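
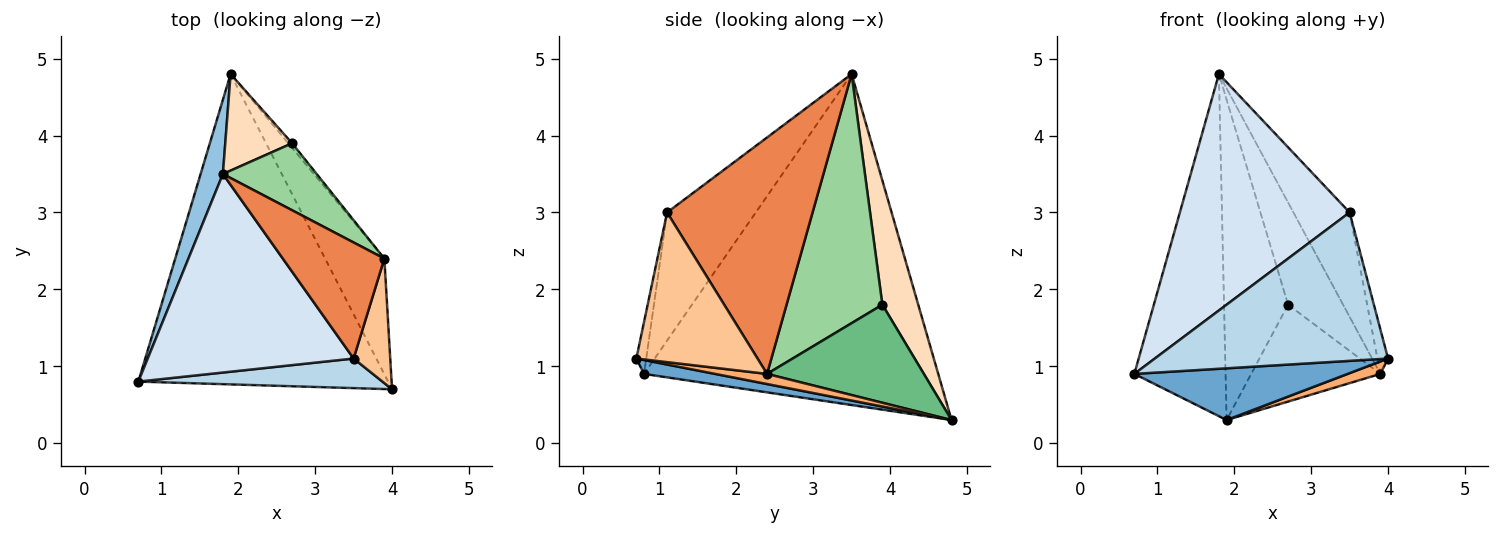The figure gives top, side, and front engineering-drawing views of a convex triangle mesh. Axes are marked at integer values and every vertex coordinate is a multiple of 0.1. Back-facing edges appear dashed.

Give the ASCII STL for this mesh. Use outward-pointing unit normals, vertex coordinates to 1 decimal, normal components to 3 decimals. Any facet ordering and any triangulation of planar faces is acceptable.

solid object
 facet normal 0.055 -0.164 -0.985
  outer loop
   vertex 1.9 4.8 0.3
   vertex 4.0 0.7 1.1
   vertex 0.7 0.8 0.9
  endloop
 endfacet
 facet normal -0.953 0.296 0.064
  outer loop
   vertex 1.8 3.5 4.8
   vertex 1.9 4.8 0.3
   vertex 0.7 0.8 0.9
  endloop
 endfacet
 facet normal -0.042 -0.980 0.195
  outer loop
   vertex 3.5 1.1 3.0
   vertex 0.7 0.8 0.9
   vertex 4.0 0.7 1.1
  endloop
 endfacet
 facet normal -0.372 -0.711 0.597
  outer loop
   vertex 3.5 1.1 3.0
   vertex 1.8 3.5 4.8
   vertex 0.7 0.8 0.9
  endloop
 endfacet
 facet normal 0.866 0.334 0.372
  outer loop
   vertex 3.9 2.4 0.9
   vertex 1.8 3.5 4.8
   vertex 3.5 1.1 3.0
  endloop
 endfacet
 facet normal 0.168 -0.105 -0.980
  outer loop
   vertex 3.9 2.4 0.9
   vertex 4.0 0.7 1.1
   vertex 1.9 4.8 0.3
  endloop
 endfacet
 facet normal 0.968 0.085 0.237
  outer loop
   vertex 3.9 2.4 0.9
   vertex 3.5 1.1 3.0
   vertex 4.0 0.7 1.1
  endloop
 endfacet
 facet normal 0.473 0.844 0.254
  outer loop
   vertex 2.7 3.9 1.8
   vertex 1.9 4.8 0.3
   vertex 1.8 3.5 4.8
  endloop
 endfacet
 facet normal 0.772 0.635 -0.030
  outer loop
   vertex 2.7 3.9 1.8
   vertex 3.9 2.4 0.9
   vertex 1.9 4.8 0.3
  endloop
 endfacet
 facet normal 0.824 0.473 0.310
  outer loop
   vertex 2.7 3.9 1.8
   vertex 1.8 3.5 4.8
   vertex 3.9 2.4 0.9
  endloop
 endfacet
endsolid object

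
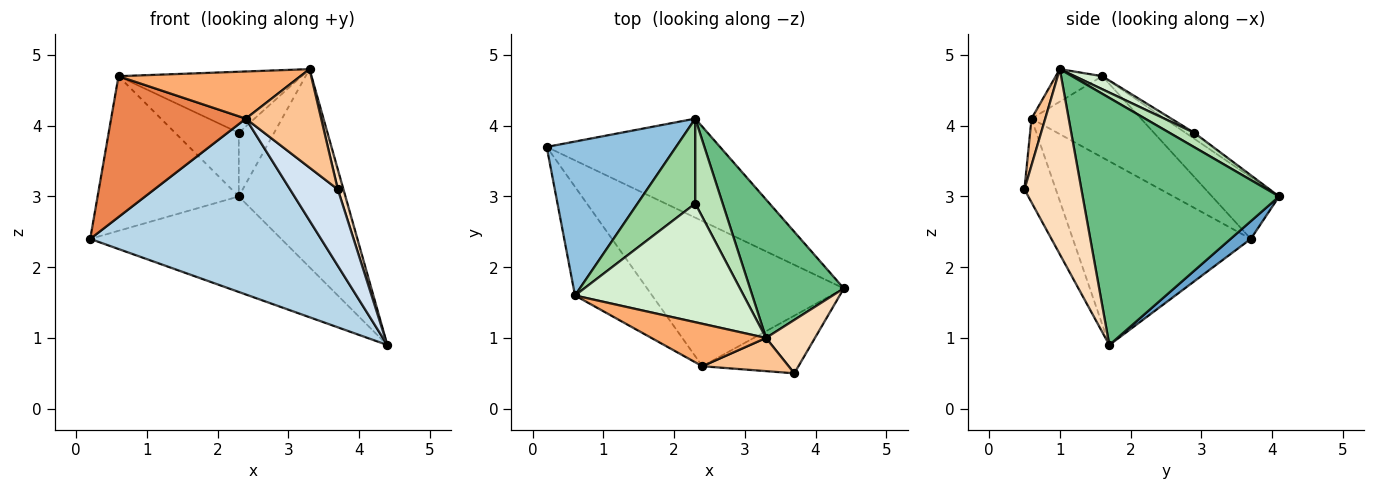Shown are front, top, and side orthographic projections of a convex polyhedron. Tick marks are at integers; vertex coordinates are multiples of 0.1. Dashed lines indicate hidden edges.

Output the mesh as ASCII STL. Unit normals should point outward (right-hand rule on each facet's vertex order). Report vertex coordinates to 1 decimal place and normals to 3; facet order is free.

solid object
 facet normal 0.073 0.692 -0.718
  outer loop
   vertex 2.3 4.1 3.0
   vertex 4.4 1.7 0.9
   vertex 0.2 3.7 2.4
  endloop
 endfacet
 facet normal -0.319 0.672 0.669
  outer loop
   vertex 0.6 1.6 4.7
   vertex 2.3 4.1 3.0
   vertex 0.2 3.7 2.4
  endloop
 endfacet
 facet normal -0.511 -0.663 -0.547
  outer loop
   vertex 2.4 0.6 4.1
   vertex 0.2 3.7 2.4
   vertex 4.4 1.7 0.9
  endloop
 endfacet
 facet normal -0.465 -0.707 -0.533
  outer loop
   vertex 2.4 0.6 4.1
   vertex 4.4 1.7 0.9
   vertex 3.7 0.5 3.1
  endloop
 endfacet
 facet normal -0.541 -0.666 -0.514
  outer loop
   vertex 2.4 0.6 4.1
   vertex 0.6 1.6 4.7
   vertex 0.2 3.7 2.4
  endloop
 endfacet
 facet normal -0.187 -0.730 0.657
  outer loop
   vertex 3.3 1.0 4.8
   vertex 0.6 1.6 4.7
   vertex 2.4 0.6 4.1
  endloop
 endfacet
 facet normal 0.170 -0.934 0.315
  outer loop
   vertex 3.3 1.0 4.8
   vertex 2.4 0.6 4.1
   vertex 3.7 0.5 3.1
  endloop
 endfacet
 facet normal 0.962 -0.095 0.254
  outer loop
   vertex 3.3 1.0 4.8
   vertex 3.7 0.5 3.1
   vertex 4.4 1.7 0.9
  endloop
 endfacet
 facet normal 0.834 0.453 0.316
  outer loop
   vertex 3.3 1.0 4.8
   vertex 4.4 1.7 0.9
   vertex 2.3 4.1 3.0
  endloop
 endfacet
 facet normal -0.082 0.598 0.797
  outer loop
   vertex 2.3 2.9 3.9
   vertex 2.3 4.1 3.0
   vertex 0.6 1.6 4.7
  endloop
 endfacet
 facet normal 0.387 0.553 0.738
  outer loop
   vertex 2.3 2.9 3.9
   vertex 3.3 1.0 4.8
   vertex 2.3 4.1 3.0
  endloop
 endfacet
 facet normal 0.069 0.456 0.887
  outer loop
   vertex 2.3 2.9 3.9
   vertex 0.6 1.6 4.7
   vertex 3.3 1.0 4.8
  endloop
 endfacet
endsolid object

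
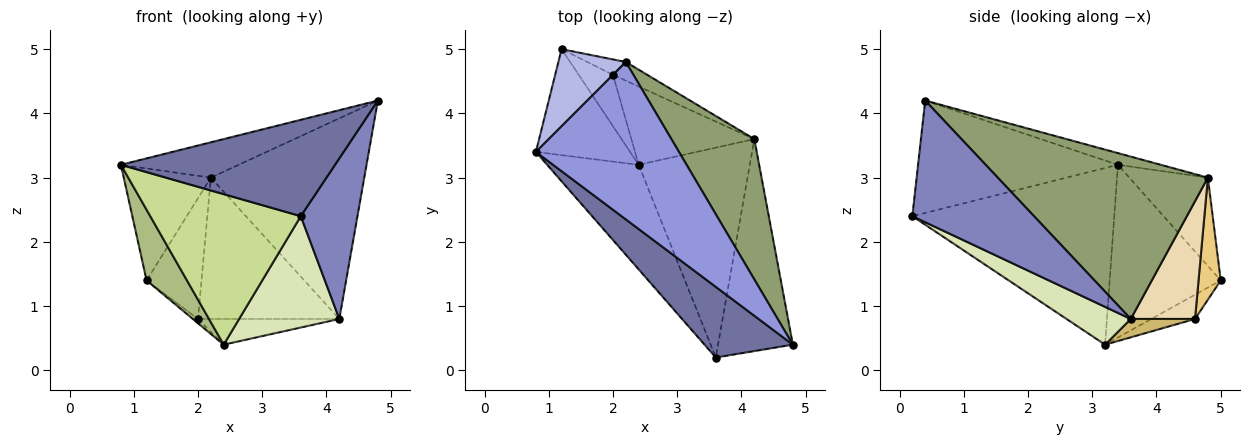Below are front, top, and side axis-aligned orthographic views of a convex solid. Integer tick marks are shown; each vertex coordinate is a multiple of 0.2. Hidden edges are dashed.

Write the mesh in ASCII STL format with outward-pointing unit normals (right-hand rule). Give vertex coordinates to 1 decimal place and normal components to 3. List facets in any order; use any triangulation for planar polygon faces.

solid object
 facet normal -0.601 -0.644 0.472
  outer loop
   vertex 3.6 0.2 2.4
   vertex 4.8 0.4 4.2
   vertex 0.8 3.4 3.2
  endloop
 endfacet
 facet normal 0.792 -0.369 -0.487
  outer loop
   vertex 4.2 3.6 0.8
   vertex 4.8 0.4 4.2
   vertex 3.6 0.2 2.4
  endloop
 endfacet
 facet normal -0.079 0.218 0.973
  outer loop
   vertex 2.2 4.8 3.0
   vertex 0.8 3.4 3.2
   vertex 4.8 0.4 4.2
  endloop
 endfacet
 facet normal -0.596 0.661 0.455
  outer loop
   vertex 2.2 4.8 3.0
   vertex 1.2 5.0 1.4
   vertex 0.8 3.4 3.2
  endloop
 endfacet
 facet normal 0.747 0.545 0.381
  outer loop
   vertex 2.2 4.8 3.0
   vertex 4.8 0.4 4.2
   vertex 4.2 3.6 0.8
  endloop
 endfacet
 facet normal -0.836 -0.304 -0.456
  outer loop
   vertex 2.4 3.2 0.4
   vertex 0.8 3.4 3.2
   vertex 1.2 5.0 1.4
  endloop
 endfacet
 facet normal -0.740 -0.552 -0.384
  outer loop
   vertex 2.4 3.2 0.4
   vertex 3.6 0.2 2.4
   vertex 0.8 3.4 3.2
  endloop
 endfacet
 facet normal 0.288 -0.449 -0.846
  outer loop
   vertex 2.4 3.2 0.4
   vertex 4.2 3.6 0.8
   vertex 3.6 0.2 2.4
  endloop
 endfacet
 facet normal -0.577 0.068 -0.814
  outer loop
   vertex 2.0 4.6 0.8
   vertex 2.4 3.2 0.4
   vertex 1.2 5.0 1.4
  endloop
 endfacet
 facet normal 0.140 0.309 -0.941
  outer loop
   vertex 2.0 4.6 0.8
   vertex 4.2 3.6 0.8
   vertex 2.4 3.2 0.4
  endloop
 endfacet
 facet normal 0.372 0.921 -0.118
  outer loop
   vertex 2.0 4.6 0.8
   vertex 1.2 5.0 1.4
   vertex 2.2 4.8 3.0
  endloop
 endfacet
 facet normal 0.411 0.904 -0.120
  outer loop
   vertex 2.0 4.6 0.8
   vertex 2.2 4.8 3.0
   vertex 4.2 3.6 0.8
  endloop
 endfacet
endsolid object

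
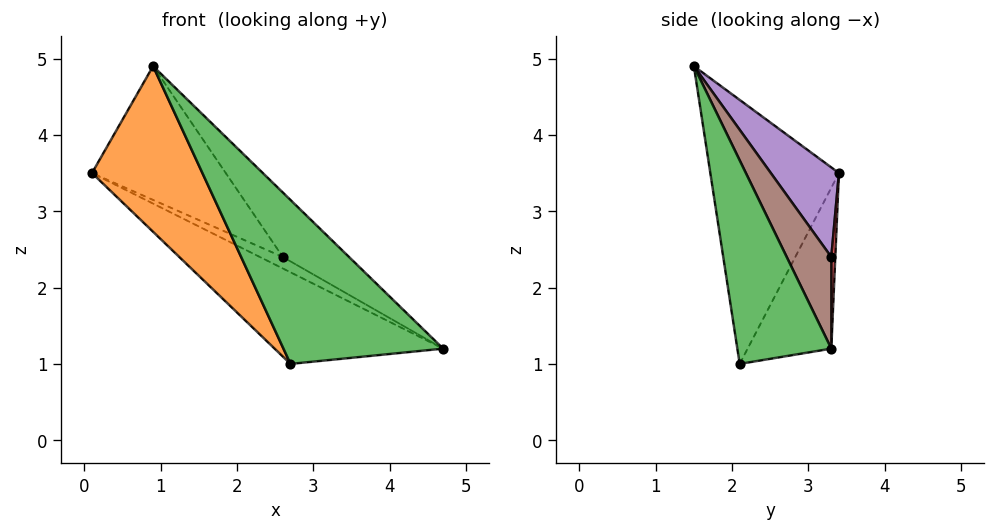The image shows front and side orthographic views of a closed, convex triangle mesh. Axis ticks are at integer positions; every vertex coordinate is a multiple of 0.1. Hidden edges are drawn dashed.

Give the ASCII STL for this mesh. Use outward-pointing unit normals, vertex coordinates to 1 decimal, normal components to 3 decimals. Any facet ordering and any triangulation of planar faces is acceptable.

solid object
 facet normal -0.326 0.657 -0.680
  outer loop
   vertex 2.7 2.1 1.0
   vertex 0.1 3.4 3.5
   vertex 4.7 3.3 1.2
  endloop
 endfacet
 facet normal -0.692 -0.594 -0.411
  outer loop
   vertex 2.7 2.1 1.0
   vertex 0.9 1.5 4.9
   vertex 0.1 3.4 3.5
  endloop
 endfacet
 facet normal 0.504 -0.858 0.101
  outer loop
   vertex 2.7 2.1 1.0
   vertex 4.7 3.3 1.2
   vertex 0.9 1.5 4.9
  endloop
 endfacet
 facet normal 0.164 0.944 0.287
  outer loop
   vertex 2.6 3.3 2.4
   vertex 4.7 3.3 1.2
   vertex 0.1 3.4 3.5
  endloop
 endfacet
 facet normal 0.329 0.646 0.689
  outer loop
   vertex 2.6 3.3 2.4
   vertex 0.1 3.4 3.5
   vertex 0.9 1.5 4.9
  endloop
 endfacet
 facet normal 0.399 0.593 0.699
  outer loop
   vertex 2.6 3.3 2.4
   vertex 0.9 1.5 4.9
   vertex 4.7 3.3 1.2
  endloop
 endfacet
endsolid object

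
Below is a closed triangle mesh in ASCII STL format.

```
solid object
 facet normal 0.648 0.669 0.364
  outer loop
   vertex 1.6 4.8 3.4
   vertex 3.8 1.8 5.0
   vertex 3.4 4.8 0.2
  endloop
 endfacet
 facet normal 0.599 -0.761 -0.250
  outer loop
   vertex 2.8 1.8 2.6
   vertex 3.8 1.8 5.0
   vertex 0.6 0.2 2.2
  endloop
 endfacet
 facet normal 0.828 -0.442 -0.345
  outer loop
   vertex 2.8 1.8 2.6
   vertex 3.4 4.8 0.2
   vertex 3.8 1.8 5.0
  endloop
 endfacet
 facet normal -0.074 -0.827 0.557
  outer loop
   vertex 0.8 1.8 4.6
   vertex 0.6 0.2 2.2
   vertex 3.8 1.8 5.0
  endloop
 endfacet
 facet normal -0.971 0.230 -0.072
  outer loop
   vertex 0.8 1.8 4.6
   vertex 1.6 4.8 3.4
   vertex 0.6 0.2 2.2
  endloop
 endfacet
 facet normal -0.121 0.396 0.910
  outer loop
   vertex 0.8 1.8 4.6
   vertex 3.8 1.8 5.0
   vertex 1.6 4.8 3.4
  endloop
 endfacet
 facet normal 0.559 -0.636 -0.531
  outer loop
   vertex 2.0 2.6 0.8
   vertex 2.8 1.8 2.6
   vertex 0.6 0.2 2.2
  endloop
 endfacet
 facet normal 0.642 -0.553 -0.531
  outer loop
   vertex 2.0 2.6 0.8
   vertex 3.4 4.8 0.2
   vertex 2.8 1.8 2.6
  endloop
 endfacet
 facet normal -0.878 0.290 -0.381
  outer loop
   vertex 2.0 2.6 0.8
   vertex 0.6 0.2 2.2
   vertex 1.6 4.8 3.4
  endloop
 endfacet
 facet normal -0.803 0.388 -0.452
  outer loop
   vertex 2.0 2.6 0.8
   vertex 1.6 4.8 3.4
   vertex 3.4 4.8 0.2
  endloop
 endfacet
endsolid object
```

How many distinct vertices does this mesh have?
7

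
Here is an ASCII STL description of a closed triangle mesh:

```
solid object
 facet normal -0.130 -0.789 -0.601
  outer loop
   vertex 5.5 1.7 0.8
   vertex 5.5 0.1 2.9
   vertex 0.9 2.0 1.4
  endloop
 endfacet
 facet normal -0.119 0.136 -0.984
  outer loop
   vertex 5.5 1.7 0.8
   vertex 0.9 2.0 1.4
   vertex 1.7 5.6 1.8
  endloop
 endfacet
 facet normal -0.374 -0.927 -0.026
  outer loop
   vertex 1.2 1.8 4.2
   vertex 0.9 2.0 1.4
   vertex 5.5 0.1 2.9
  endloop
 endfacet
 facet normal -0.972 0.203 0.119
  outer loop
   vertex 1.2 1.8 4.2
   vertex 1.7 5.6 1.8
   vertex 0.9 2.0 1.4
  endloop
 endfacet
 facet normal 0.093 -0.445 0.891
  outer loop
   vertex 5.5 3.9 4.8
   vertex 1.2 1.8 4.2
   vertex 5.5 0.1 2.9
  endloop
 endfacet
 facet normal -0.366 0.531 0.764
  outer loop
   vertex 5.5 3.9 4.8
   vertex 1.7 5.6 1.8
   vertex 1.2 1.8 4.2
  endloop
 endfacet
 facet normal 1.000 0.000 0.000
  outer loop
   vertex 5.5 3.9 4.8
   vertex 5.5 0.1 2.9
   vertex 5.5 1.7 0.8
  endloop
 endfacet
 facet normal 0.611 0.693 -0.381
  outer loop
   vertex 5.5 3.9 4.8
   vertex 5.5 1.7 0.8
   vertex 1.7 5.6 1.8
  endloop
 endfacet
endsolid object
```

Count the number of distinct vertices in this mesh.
6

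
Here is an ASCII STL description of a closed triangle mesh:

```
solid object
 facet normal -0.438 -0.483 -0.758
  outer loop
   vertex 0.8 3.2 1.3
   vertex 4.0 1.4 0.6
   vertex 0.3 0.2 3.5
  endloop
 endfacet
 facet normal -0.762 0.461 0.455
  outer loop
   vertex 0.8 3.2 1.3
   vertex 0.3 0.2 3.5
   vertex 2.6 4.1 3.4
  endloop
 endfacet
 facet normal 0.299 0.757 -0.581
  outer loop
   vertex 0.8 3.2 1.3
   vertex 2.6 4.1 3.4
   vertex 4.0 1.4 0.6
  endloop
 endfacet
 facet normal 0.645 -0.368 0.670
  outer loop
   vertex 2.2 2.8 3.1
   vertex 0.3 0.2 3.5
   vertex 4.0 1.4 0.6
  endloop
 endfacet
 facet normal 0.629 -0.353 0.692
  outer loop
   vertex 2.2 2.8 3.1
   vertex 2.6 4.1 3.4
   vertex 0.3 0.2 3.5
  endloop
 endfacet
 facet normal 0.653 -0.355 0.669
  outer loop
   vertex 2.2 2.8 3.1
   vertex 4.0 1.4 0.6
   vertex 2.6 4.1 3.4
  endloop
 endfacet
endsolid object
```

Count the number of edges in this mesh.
9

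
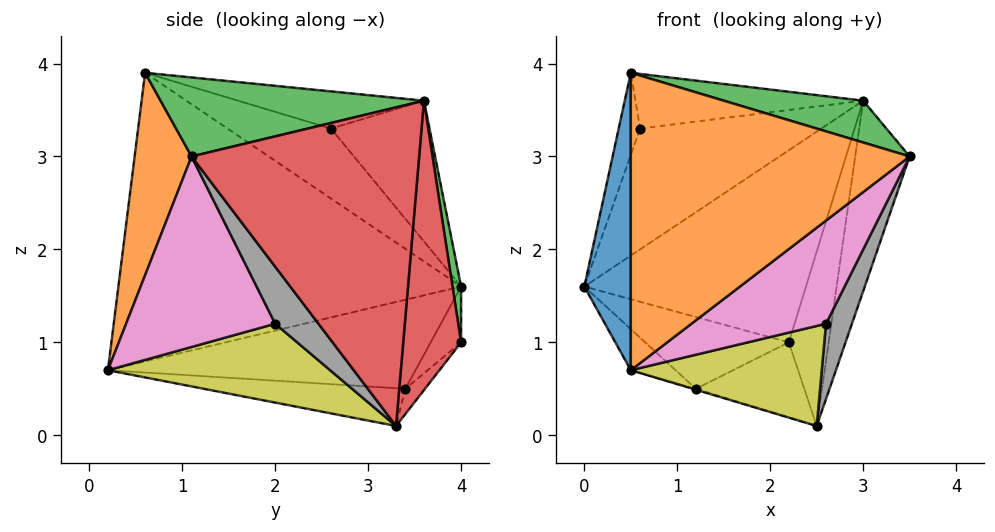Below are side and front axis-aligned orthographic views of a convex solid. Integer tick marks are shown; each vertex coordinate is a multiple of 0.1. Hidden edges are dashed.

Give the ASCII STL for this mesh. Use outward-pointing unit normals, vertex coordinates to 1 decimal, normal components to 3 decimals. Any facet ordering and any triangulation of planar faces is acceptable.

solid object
 facet normal -0.991 -0.134 0.017
  outer loop
   vertex 0.5 0.6 3.9
   vertex 0.0 4.0 1.6
   vertex 0.5 0.2 0.7
  endloop
 endfacet
 facet normal 0.199 -0.973 0.122
  outer loop
   vertex 0.5 0.6 3.9
   vertex 0.5 0.2 0.7
   vertex 3.5 1.1 3.0
  endloop
 endfacet
 facet normal 0.308 -0.163 0.937
  outer loop
   vertex 3.0 3.6 3.6
   vertex 0.5 0.6 3.9
   vertex 3.5 1.1 3.0
  endloop
 endfacet
 facet normal 0.961 0.230 -0.157
  outer loop
   vertex 3.0 3.6 3.6
   vertex 3.5 1.1 3.0
   vertex 2.5 3.3 0.1
  endloop
 endfacet
 facet normal -0.647 0.094 -0.757
  outer loop
   vertex 1.2 3.4 0.5
   vertex 0.5 0.2 0.7
   vertex 0.0 4.0 1.6
  endloop
 endfacet
 facet normal -0.294 0.005 -0.956
  outer loop
   vertex 1.2 3.4 0.5
   vertex 2.5 3.3 0.1
   vertex 0.5 0.2 0.7
  endloop
 endfacet
 facet normal 0.606 -0.547 -0.577
  outer loop
   vertex 2.6 2.0 1.2
   vertex 3.5 1.1 3.0
   vertex 0.5 0.2 0.7
  endloop
 endfacet
 facet normal 0.707 -0.424 -0.566
  outer loop
   vertex 2.6 2.0 1.2
   vertex 2.5 3.3 0.1
   vertex 3.5 1.1 3.0
  endloop
 endfacet
 facet normal 0.581 -0.499 -0.643
  outer loop
   vertex 2.6 2.0 1.2
   vertex 0.5 0.2 0.7
   vertex 2.5 3.3 0.1
  endloop
 endfacet
 facet normal -0.871 0.180 0.456
  outer loop
   vertex 0.6 2.6 3.3
   vertex 0.0 4.0 1.6
   vertex 0.5 0.6 3.9
  endloop
 endfacet
 facet normal -0.356 0.656 0.666
  outer loop
   vertex 0.6 2.6 3.3
   vertex 3.0 3.6 3.6
   vertex 0.0 4.0 1.6
  endloop
 endfacet
 facet normal -0.237 0.290 0.927
  outer loop
   vertex 0.6 2.6 3.3
   vertex 0.5 0.6 3.9
   vertex 3.0 3.6 3.6
  endloop
 endfacet
 facet normal 0.038 0.989 0.140
  outer loop
   vertex 2.2 4.0 1.0
   vertex 0.0 4.0 1.6
   vertex 3.0 3.6 3.6
  endloop
 endfacet
 facet normal 0.813 0.559 -0.164
  outer loop
   vertex 2.2 4.0 1.0
   vertex 3.0 3.6 3.6
   vertex 2.5 3.3 0.1
  endloop
 endfacet
 facet normal -0.165 0.779 -0.605
  outer loop
   vertex 2.2 4.0 1.0
   vertex 1.2 3.4 0.5
   vertex 0.0 4.0 1.6
  endloop
 endfacet
 facet normal -0.137 0.759 -0.636
  outer loop
   vertex 2.2 4.0 1.0
   vertex 2.5 3.3 0.1
   vertex 1.2 3.4 0.5
  endloop
 endfacet
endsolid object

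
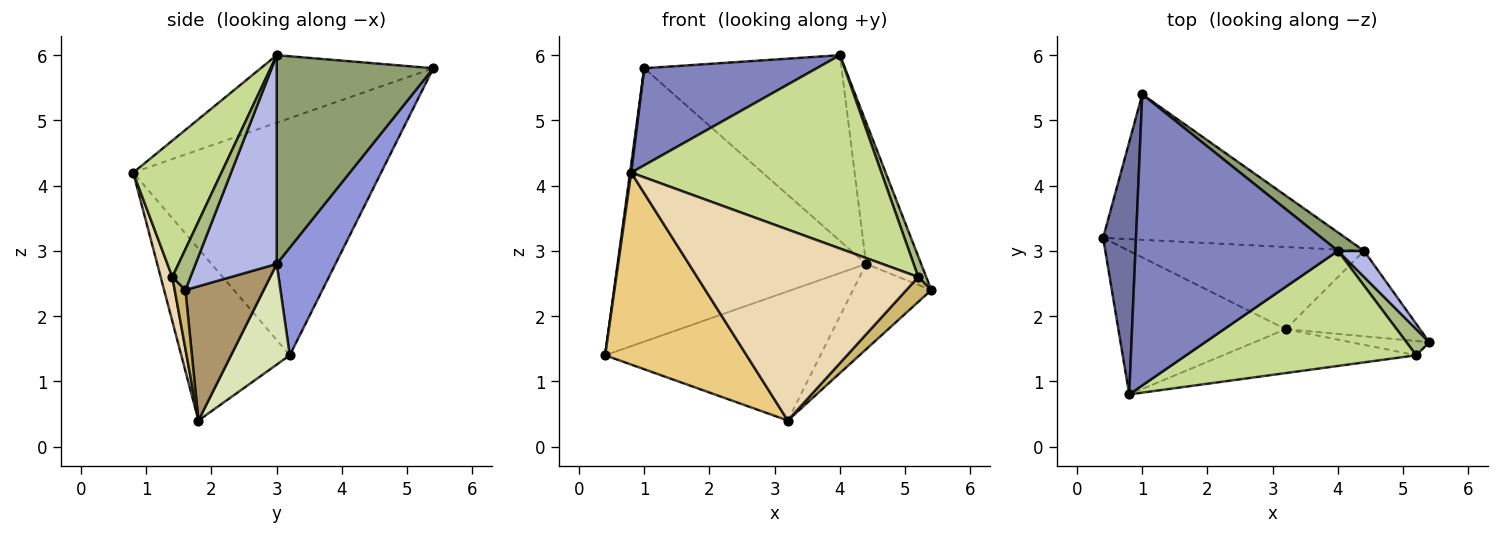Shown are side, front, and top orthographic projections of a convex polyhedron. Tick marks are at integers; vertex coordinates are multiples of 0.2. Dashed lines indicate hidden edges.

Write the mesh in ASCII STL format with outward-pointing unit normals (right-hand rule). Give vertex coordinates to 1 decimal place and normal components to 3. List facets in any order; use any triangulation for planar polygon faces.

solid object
 facet normal -0.990 -0.005 0.137
  outer loop
   vertex 0.8 0.8 4.2
   vertex 1.0 5.4 5.8
   vertex 0.4 3.2 1.4
  endloop
 endfacet
 facet normal -0.302 -0.302 0.905
  outer loop
   vertex 4.0 3.0 6.0
   vertex 1.0 5.4 5.8
   vertex 0.8 0.8 4.2
  endloop
 endfacet
 facet normal 0.204 0.864 -0.460
  outer loop
   vertex 4.4 3.0 2.8
   vertex 0.4 3.2 1.4
   vertex 1.0 5.4 5.8
  endloop
 endfacet
 facet normal 0.823 0.559 0.103
  outer loop
   vertex 4.4 3.0 2.8
   vertex 4.0 3.0 6.0
   vertex 5.4 1.6 2.4
  endloop
 endfacet
 facet normal 0.620 0.781 0.077
  outer loop
   vertex 4.4 3.0 2.8
   vertex 1.0 5.4 5.8
   vertex 4.0 3.0 6.0
  endloop
 endfacet
 facet normal 0.815 -0.358 0.456
  outer loop
   vertex 5.2 1.4 2.6
   vertex 5.4 1.6 2.4
   vertex 4.0 3.0 6.0
  endloop
 endfacet
 facet normal 0.290 -0.822 0.489
  outer loop
   vertex 5.2 1.4 2.6
   vertex 4.0 3.0 6.0
   vertex 0.8 0.8 4.2
  endloop
 endfacet
 facet normal 0.224 0.822 -0.523
  outer loop
   vertex 3.2 1.8 0.4
   vertex 0.4 3.2 1.4
   vertex 4.4 3.0 2.8
  endloop
 endfacet
 facet normal 0.577 0.577 -0.577
  outer loop
   vertex 3.2 1.8 0.4
   vertex 4.4 3.0 2.8
   vertex 5.4 1.6 2.4
  endloop
 endfacet
 facet normal 0.349 -0.814 -0.465
  outer loop
   vertex 3.2 1.8 0.4
   vertex 5.4 1.6 2.4
   vertex 5.2 1.4 2.6
  endloop
 endfacet
 facet normal -0.523 -0.682 -0.510
  outer loop
   vertex 3.2 1.8 0.4
   vertex 0.8 0.8 4.2
   vertex 0.4 3.2 1.4
  endloop
 endfacet
 facet normal 0.051 -0.973 -0.224
  outer loop
   vertex 3.2 1.8 0.4
   vertex 5.2 1.4 2.6
   vertex 0.8 0.8 4.2
  endloop
 endfacet
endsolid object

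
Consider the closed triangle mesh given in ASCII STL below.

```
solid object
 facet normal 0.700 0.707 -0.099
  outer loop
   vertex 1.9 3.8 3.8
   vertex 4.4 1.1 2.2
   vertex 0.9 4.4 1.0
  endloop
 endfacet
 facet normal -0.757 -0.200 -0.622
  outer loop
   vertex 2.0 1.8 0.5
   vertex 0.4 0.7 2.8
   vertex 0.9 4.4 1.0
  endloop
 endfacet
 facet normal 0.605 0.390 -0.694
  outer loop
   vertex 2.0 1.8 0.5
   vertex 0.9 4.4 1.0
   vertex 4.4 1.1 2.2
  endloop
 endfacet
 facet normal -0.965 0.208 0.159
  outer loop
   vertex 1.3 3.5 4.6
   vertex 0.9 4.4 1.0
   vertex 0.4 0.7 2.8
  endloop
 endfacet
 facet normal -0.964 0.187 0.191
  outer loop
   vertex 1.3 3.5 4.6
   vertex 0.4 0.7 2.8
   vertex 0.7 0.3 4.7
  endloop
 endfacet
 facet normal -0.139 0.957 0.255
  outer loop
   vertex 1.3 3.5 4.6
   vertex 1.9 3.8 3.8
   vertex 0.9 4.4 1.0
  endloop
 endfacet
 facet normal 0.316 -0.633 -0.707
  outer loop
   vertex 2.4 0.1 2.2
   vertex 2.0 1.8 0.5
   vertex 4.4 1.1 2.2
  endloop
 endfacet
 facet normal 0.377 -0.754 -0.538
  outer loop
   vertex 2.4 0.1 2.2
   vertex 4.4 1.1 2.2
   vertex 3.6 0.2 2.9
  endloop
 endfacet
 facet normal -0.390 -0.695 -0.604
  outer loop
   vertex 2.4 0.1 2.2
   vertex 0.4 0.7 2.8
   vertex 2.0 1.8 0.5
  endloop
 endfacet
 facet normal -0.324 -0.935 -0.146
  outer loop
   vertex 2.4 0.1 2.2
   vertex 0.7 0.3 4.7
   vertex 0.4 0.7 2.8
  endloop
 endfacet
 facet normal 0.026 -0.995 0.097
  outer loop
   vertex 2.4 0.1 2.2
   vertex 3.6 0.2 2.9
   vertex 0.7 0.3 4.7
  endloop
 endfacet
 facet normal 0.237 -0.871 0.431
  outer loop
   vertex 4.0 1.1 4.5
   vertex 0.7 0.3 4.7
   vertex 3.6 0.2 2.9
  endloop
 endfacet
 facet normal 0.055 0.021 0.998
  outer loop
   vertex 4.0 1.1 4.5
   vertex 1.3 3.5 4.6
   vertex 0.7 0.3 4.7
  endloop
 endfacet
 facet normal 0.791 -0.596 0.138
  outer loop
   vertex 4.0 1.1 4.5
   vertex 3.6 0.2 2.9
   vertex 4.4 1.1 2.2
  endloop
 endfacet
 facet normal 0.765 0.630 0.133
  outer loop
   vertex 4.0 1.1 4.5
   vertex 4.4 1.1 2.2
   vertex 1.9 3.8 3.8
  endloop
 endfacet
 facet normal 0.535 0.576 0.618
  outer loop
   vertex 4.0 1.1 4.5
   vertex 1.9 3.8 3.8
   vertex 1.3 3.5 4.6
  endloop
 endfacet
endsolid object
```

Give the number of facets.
16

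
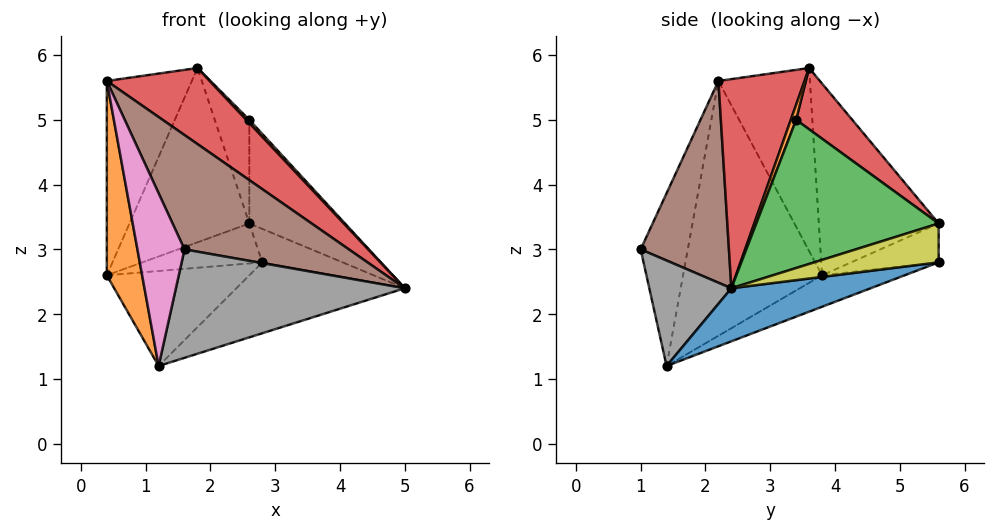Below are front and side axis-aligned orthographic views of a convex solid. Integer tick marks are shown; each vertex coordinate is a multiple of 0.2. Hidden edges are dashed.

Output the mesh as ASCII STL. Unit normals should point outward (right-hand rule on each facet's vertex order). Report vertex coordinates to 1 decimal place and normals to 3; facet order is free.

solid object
 facet normal 0.224 0.271 -0.936
  outer loop
   vertex 1.2 1.4 1.2
   vertex 2.8 5.6 2.8
   vertex 5.0 2.4 2.4
  endloop
 endfacet
 facet normal -0.961 -0.244 -0.130
  outer loop
   vertex 0.4 3.8 2.6
   vertex 1.2 1.4 1.2
   vertex 0.4 2.2 5.6
  endloop
 endfacet
 facet normal -0.247 0.426 -0.871
  outer loop
   vertex 0.4 3.8 2.6
   vertex 2.8 5.6 2.8
   vertex 1.2 1.4 1.2
  endloop
 endfacet
 facet normal 0.483 -0.577 0.658
  outer loop
   vertex 1.8 3.6 5.8
   vertex 0.4 2.2 5.6
   vertex 5.0 2.4 2.4
  endloop
 endfacet
 facet normal -0.689 0.640 0.341
  outer loop
   vertex 1.8 3.6 5.8
   vertex 0.4 3.8 2.6
   vertex 0.4 2.2 5.6
  endloop
 endfacet
 facet normal 0.401 -0.747 0.530
  outer loop
   vertex 1.6 1.0 3.0
   vertex 5.0 2.4 2.4
   vertex 0.4 2.2 5.6
  endloop
 endfacet
 facet normal -0.707 -0.707 0.000
  outer loop
   vertex 1.6 1.0 3.0
   vertex 0.4 2.2 5.6
   vertex 1.2 1.4 1.2
  endloop
 endfacet
 facet normal 0.325 -0.905 -0.273
  outer loop
   vertex 1.6 1.0 3.0
   vertex 1.2 1.4 1.2
   vertex 5.0 2.4 2.4
  endloop
 endfacet
 facet normal 0.809 0.522 0.270
  outer loop
   vertex 2.6 5.6 3.4
   vertex 5.0 2.4 2.4
   vertex 2.8 5.6 2.8
  endloop
 endfacet
 facet normal -0.578 0.793 -0.193
  outer loop
   vertex 2.6 5.6 3.4
   vertex 2.8 5.6 2.8
   vertex 0.4 3.8 2.6
  endloop
 endfacet
 facet normal -0.667 0.667 0.333
  outer loop
   vertex 2.6 5.6 3.4
   vertex 0.4 3.8 2.6
   vertex 1.8 3.6 5.8
  endloop
 endfacet
 facet normal 0.616 -0.352 0.704
  outer loop
   vertex 2.6 3.4 5.0
   vertex 1.8 3.6 5.8
   vertex 5.0 2.4 2.4
  endloop
 endfacet
 facet normal 0.746 0.391 0.538
  outer loop
   vertex 2.6 3.4 5.0
   vertex 5.0 2.4 2.4
   vertex 2.6 5.6 3.4
  endloop
 endfacet
 facet normal 0.691 0.425 0.585
  outer loop
   vertex 2.6 3.4 5.0
   vertex 2.6 5.6 3.4
   vertex 1.8 3.6 5.8
  endloop
 endfacet
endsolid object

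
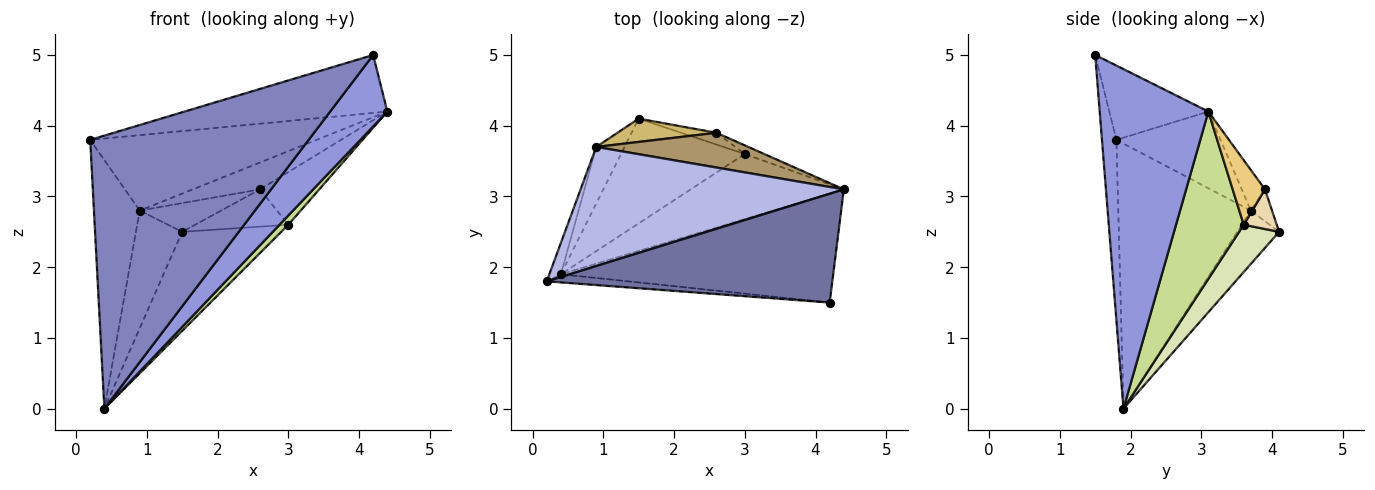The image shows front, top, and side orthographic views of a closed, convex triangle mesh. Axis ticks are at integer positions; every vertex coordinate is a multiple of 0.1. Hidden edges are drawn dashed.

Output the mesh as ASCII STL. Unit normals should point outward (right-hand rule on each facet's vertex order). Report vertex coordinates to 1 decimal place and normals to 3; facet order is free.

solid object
 facet normal -0.224 0.458 0.860
  outer loop
   vertex 4.2 1.5 5.0
   vertex 4.4 3.1 4.2
   vertex 0.2 1.8 3.8
  endloop
 endfacet
 facet normal -0.066 -0.997 -0.030
  outer loop
   vertex 4.2 1.5 5.0
   vertex 0.2 1.8 3.8
   vertex 0.4 1.9 0.0
  endloop
 endfacet
 facet normal 0.722 -0.380 -0.579
  outer loop
   vertex 4.2 1.5 5.0
   vertex 0.4 1.9 0.0
   vertex 4.4 3.1 4.2
  endloop
 endfacet
 facet normal -0.239 0.520 0.820
  outer loop
   vertex 0.9 3.7 2.8
   vertex 0.2 1.8 3.8
   vertex 4.4 3.1 4.2
  endloop
 endfacet
 facet normal -0.944 0.326 -0.041
  outer loop
   vertex 0.9 3.7 2.8
   vertex 0.4 1.9 0.0
   vertex 0.2 1.8 3.8
  endloop
 endfacet
 facet normal -0.633 0.698 -0.336
  outer loop
   vertex 0.9 3.7 2.8
   vertex 1.5 4.1 2.5
   vertex 0.4 1.9 0.0
  endloop
 endfacet
 facet normal 0.734 -0.095 -0.672
  outer loop
   vertex 3.0 3.6 2.6
   vertex 4.4 3.1 4.2
   vertex 0.4 1.9 0.0
  endloop
 endfacet
 facet normal 0.267 0.662 -0.700
  outer loop
   vertex 3.0 3.6 2.6
   vertex 0.4 1.9 0.0
   vertex 1.5 4.1 2.5
  endloop
 endfacet
 facet normal -0.207 0.598 0.774
  outer loop
   vertex 2.6 3.9 3.1
   vertex 0.9 3.7 2.8
   vertex 4.4 3.1 4.2
  endloop
 endfacet
 facet normal -0.199 0.761 0.618
  outer loop
   vertex 2.6 3.9 3.1
   vertex 1.5 4.1 2.5
   vertex 0.9 3.7 2.8
  endloop
 endfacet
 facet normal 0.473 0.869 -0.143
  outer loop
   vertex 2.6 3.9 3.1
   vertex 4.4 3.1 4.2
   vertex 3.0 3.6 2.6
  endloop
 endfacet
 facet normal 0.320 0.903 -0.286
  outer loop
   vertex 2.6 3.9 3.1
   vertex 3.0 3.6 2.6
   vertex 1.5 4.1 2.5
  endloop
 endfacet
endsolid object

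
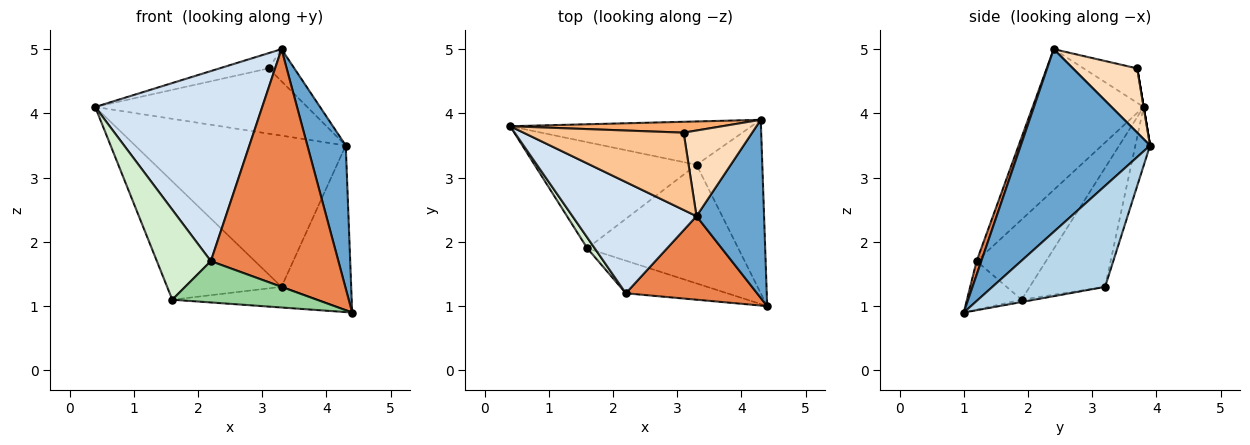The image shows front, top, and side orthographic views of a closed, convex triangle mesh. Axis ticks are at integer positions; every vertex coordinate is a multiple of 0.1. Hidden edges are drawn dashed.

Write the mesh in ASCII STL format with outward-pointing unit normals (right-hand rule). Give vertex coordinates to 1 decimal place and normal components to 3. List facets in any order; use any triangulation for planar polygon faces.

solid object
 facet normal 0.904 -0.268 0.334
  outer loop
   vertex 3.3 2.4 5.0
   vertex 4.4 1.0 0.9
   vertex 4.3 3.9 3.5
  endloop
 endfacet
 facet normal -0.067 0.959 -0.275
  outer loop
   vertex 3.3 3.2 1.3
   vertex 0.4 3.8 4.1
   vertex 4.3 3.9 3.5
  endloop
 endfacet
 facet normal 0.744 0.460 -0.485
  outer loop
   vertex 3.3 3.2 1.3
   vertex 4.3 3.9 3.5
   vertex 4.4 1.0 0.9
  endloop
 endfacet
 facet normal -0.497 -0.749 0.438
  outer loop
   vertex 2.2 1.2 1.7
   vertex 3.3 2.4 5.0
   vertex 0.4 3.8 4.1
  endloop
 endfacet
 facet normal 0.035 -0.943 0.331
  outer loop
   vertex 2.2 1.2 1.7
   vertex 4.4 1.0 0.9
   vertex 3.3 2.4 5.0
  endloop
 endfacet
 facet normal 0.000 0.986 0.164
  outer loop
   vertex 3.1 3.7 4.7
   vertex 4.3 3.9 3.5
   vertex 0.4 3.8 4.1
  endloop
 endfacet
 facet normal -0.206 0.190 0.960
  outer loop
   vertex 3.1 3.7 4.7
   vertex 0.4 3.8 4.1
   vertex 3.3 2.4 5.0
  endloop
 endfacet
 facet normal 0.660 0.264 0.704
  outer loop
   vertex 3.1 3.7 4.7
   vertex 3.3 2.4 5.0
   vertex 4.3 3.9 3.5
  endloop
 endfacet
 facet normal -0.015 0.171 -0.985
  outer loop
   vertex 1.6 1.9 1.1
   vertex 3.3 3.2 1.3
   vertex 4.4 1.0 0.9
  endloop
 endfacet
 facet normal -0.284 -0.753 -0.594
  outer loop
   vertex 1.6 1.9 1.1
   vertex 4.4 1.0 0.9
   vertex 2.2 1.2 1.7
  endloop
 endfacet
 facet normal -0.441 0.668 -0.599
  outer loop
   vertex 1.6 1.9 1.1
   vertex 0.4 3.8 4.1
   vertex 3.3 3.2 1.3
  endloop
 endfacet
 facet normal -0.787 -0.612 0.073
  outer loop
   vertex 1.6 1.9 1.1
   vertex 2.2 1.2 1.7
   vertex 0.4 3.8 4.1
  endloop
 endfacet
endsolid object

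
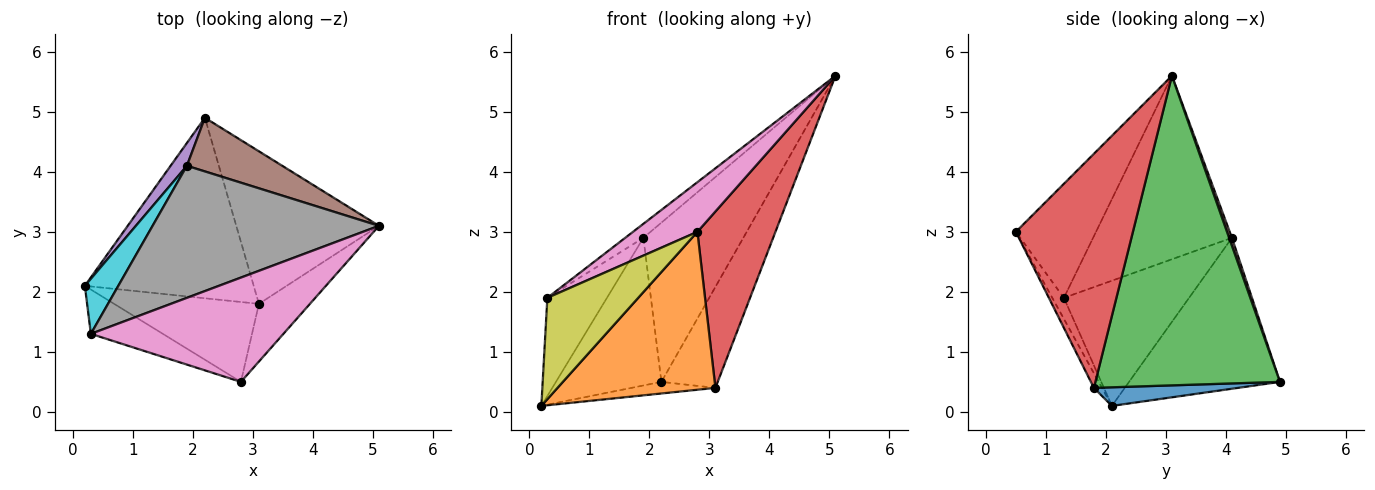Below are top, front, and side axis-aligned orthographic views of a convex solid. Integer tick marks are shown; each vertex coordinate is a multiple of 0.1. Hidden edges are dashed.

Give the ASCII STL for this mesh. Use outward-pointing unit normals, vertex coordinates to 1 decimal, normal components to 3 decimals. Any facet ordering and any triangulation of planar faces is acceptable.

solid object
 facet normal 0.109 0.064 -0.992
  outer loop
   vertex 3.1 1.8 0.4
   vertex 0.2 2.1 0.1
   vertex 2.2 4.9 0.5
  endloop
 endfacet
 facet normal -0.046 -0.891 -0.451
  outer loop
   vertex 3.1 1.8 0.4
   vertex 2.8 0.5 3.0
   vertex 0.2 2.1 0.1
  endloop
 endfacet
 facet normal 0.875 0.267 -0.403
  outer loop
   vertex 3.1 1.8 0.4
   vertex 2.2 4.9 0.5
   vertex 5.1 3.1 5.6
  endloop
 endfacet
 facet normal 0.819 -0.546 -0.178
  outer loop
   vertex 3.1 1.8 0.4
   vertex 5.1 3.1 5.6
   vertex 2.8 0.5 3.0
  endloop
 endfacet
 facet normal -0.816 0.571 0.088
  outer loop
   vertex 1.9 4.1 2.9
   vertex 2.2 4.9 0.5
   vertex 0.2 2.1 0.1
  endloop
 endfacet
 facet normal 0.027 0.947 0.319
  outer loop
   vertex 1.9 4.1 2.9
   vertex 5.1 3.1 5.6
   vertex 2.2 4.9 0.5
  endloop
 endfacet
 facet normal -0.472 -0.379 0.796
  outer loop
   vertex 0.3 1.3 1.9
   vertex 2.8 0.5 3.0
   vertex 5.1 3.1 5.6
  endloop
 endfacet
 facet normal -0.628 0.082 0.774
  outer loop
   vertex 0.3 1.3 1.9
   vertex 5.1 3.1 5.6
   vertex 1.9 4.1 2.9
  endloop
 endfacet
 facet normal -0.116 -0.910 -0.398
  outer loop
   vertex 0.3 1.3 1.9
   vertex 0.2 2.1 0.1
   vertex 2.8 0.5 3.0
  endloop
 endfacet
 facet normal -0.878 0.418 0.234
  outer loop
   vertex 0.3 1.3 1.9
   vertex 1.9 4.1 2.9
   vertex 0.2 2.1 0.1
  endloop
 endfacet
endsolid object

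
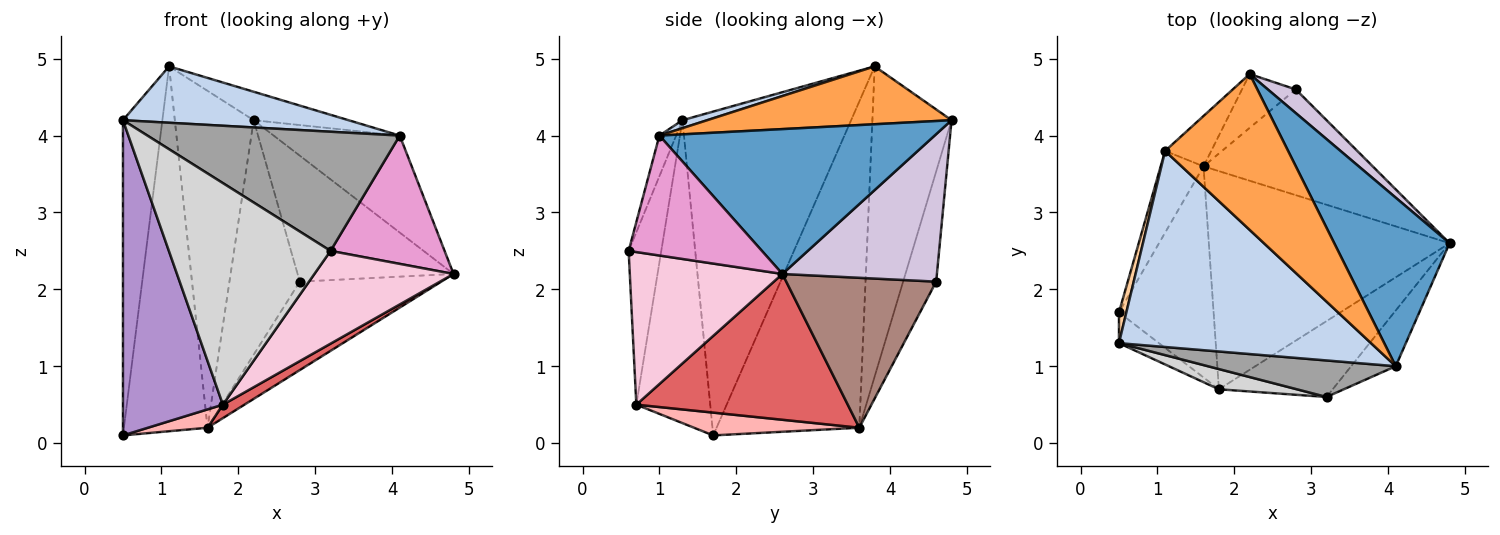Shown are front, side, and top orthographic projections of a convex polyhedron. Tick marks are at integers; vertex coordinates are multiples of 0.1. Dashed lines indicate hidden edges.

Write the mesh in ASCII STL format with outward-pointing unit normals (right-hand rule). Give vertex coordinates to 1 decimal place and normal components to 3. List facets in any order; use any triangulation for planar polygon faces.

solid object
 facet normal 0.736 0.337 0.586
  outer loop
   vertex 4.1 1.0 4.0
   vertex 4.8 2.6 2.2
   vertex 2.2 4.8 4.2
  endloop
 endfacet
 facet normal 0.030 -0.276 0.961
  outer loop
   vertex 1.1 3.8 4.9
   vertex 0.5 1.3 4.2
   vertex 4.1 1.0 4.0
  endloop
 endfacet
 facet normal 0.420 0.163 0.893
  outer loop
   vertex 1.1 3.8 4.9
   vertex 4.1 1.0 4.0
   vertex 2.2 4.8 4.2
  endloop
 endfacet
 facet normal -0.974 0.227 0.022
  outer loop
   vertex 1.1 3.8 4.9
   vertex 0.5 1.7 0.1
   vertex 0.5 1.3 4.2
  endloop
 endfacet
 facet normal -0.705 0.702 -0.105
  outer loop
   vertex 1.1 3.8 4.9
   vertex 2.2 4.8 4.2
   vertex 1.6 3.6 0.2
  endloop
 endfacet
 facet normal -0.857 0.502 -0.113
  outer loop
   vertex 1.1 3.8 4.9
   vertex 1.6 3.6 0.2
   vertex 0.5 1.7 0.1
  endloop
 endfacet
 facet normal 0.517 -0.053 -0.854
  outer loop
   vertex 1.8 0.7 0.5
   vertex 1.6 3.6 0.2
   vertex 4.8 2.6 2.2
  endloop
 endfacet
 facet normal 0.233 -0.084 -0.969
  outer loop
   vertex 1.8 0.7 0.5
   vertex 0.5 1.7 0.1
   vertex 1.6 3.6 0.2
  endloop
 endfacet
 facet normal -0.593 -0.802 -0.078
  outer loop
   vertex 1.8 0.7 0.5
   vertex 0.5 1.3 4.2
   vertex 0.5 1.7 0.1
  endloop
 endfacet
 facet normal 0.698 0.704 0.132
  outer loop
   vertex 2.8 4.6 2.1
   vertex 2.2 4.8 4.2
   vertex 4.8 2.6 2.2
  endloop
 endfacet
 facet normal 0.562 0.531 -0.634
  outer loop
   vertex 2.8 4.6 2.1
   vertex 4.8 2.6 2.2
   vertex 1.6 3.6 0.2
  endloop
 endfacet
 facet normal -0.416 0.886 -0.203
  outer loop
   vertex 2.8 4.6 2.1
   vertex 1.6 3.6 0.2
   vertex 2.2 4.8 4.2
  endloop
 endfacet
 facet normal 0.731 -0.626 -0.272
  outer loop
   vertex 3.2 0.6 2.5
   vertex 4.8 2.6 2.2
   vertex 4.1 1.0 4.0
  endloop
 endfacet
 facet normal 0.647 -0.590 -0.483
  outer loop
   vertex 3.2 0.6 2.5
   vertex 1.8 0.7 0.5
   vertex 4.8 2.6 2.2
  endloop
 endfacet
 facet normal -0.063 -0.954 0.292
  outer loop
   vertex 3.2 0.6 2.5
   vertex 4.1 1.0 4.0
   vertex 0.5 1.3 4.2
  endloop
 endfacet
 facet normal -0.197 -0.976 0.089
  outer loop
   vertex 3.2 0.6 2.5
   vertex 0.5 1.3 4.2
   vertex 1.8 0.7 0.5
  endloop
 endfacet
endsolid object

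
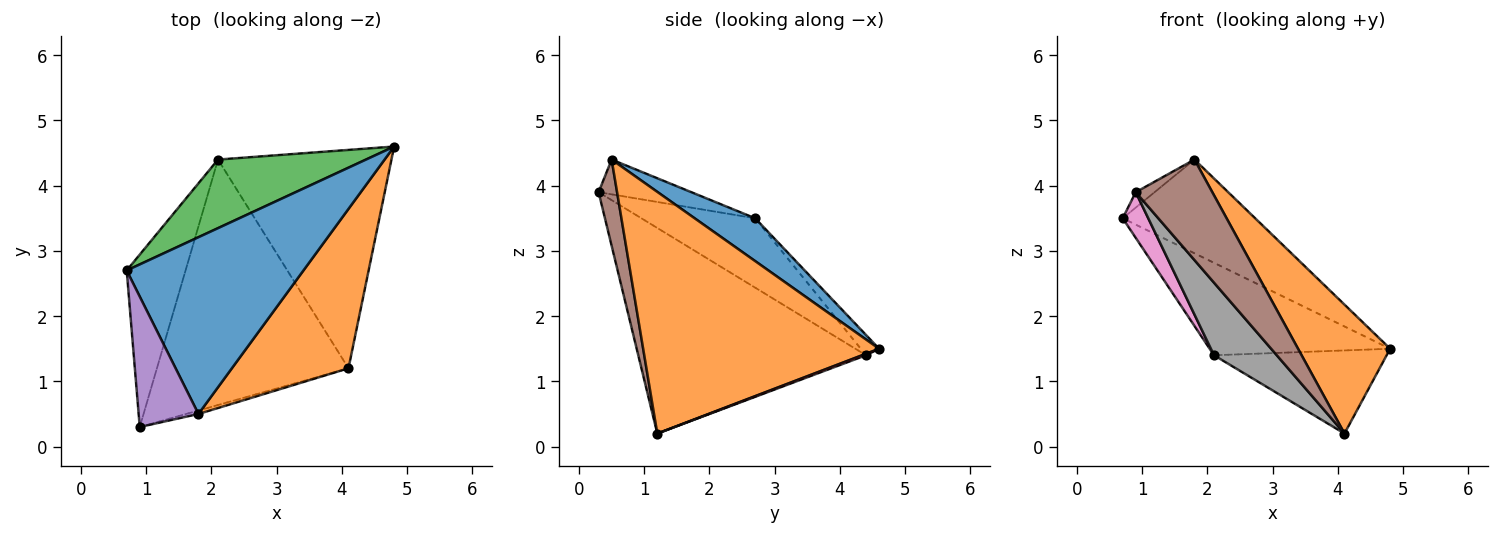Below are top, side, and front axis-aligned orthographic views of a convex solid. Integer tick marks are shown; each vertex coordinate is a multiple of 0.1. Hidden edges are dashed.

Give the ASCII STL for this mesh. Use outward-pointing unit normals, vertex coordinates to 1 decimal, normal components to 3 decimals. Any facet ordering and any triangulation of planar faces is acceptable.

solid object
 facet normal 0.209 0.458 0.864
  outer loop
   vertex 1.8 0.5 4.4
   vertex 4.8 4.6 1.5
   vertex 0.7 2.7 3.5
  endloop
 endfacet
 facet normal 0.850 -0.332 0.410
  outer loop
   vertex 1.8 0.5 4.4
   vertex 4.1 1.2 0.2
   vertex 4.8 4.6 1.5
  endloop
 endfacet
 facet normal -0.081 0.800 0.594
  outer loop
   vertex 2.1 4.4 1.4
   vertex 0.7 2.7 3.5
   vertex 4.8 4.6 1.5
  endloop
 endfacet
 facet normal 0.008 0.356 -0.935
  outer loop
   vertex 2.1 4.4 1.4
   vertex 4.8 4.6 1.5
   vertex 4.1 1.2 0.2
  endloop
 endfacet
 facet normal -0.500 0.102 0.860
  outer loop
   vertex 0.9 0.3 3.9
   vertex 1.8 0.5 4.4
   vertex 0.7 2.7 3.5
  endloop
 endfacet
 facet normal 0.235 -0.972 -0.034
  outer loop
   vertex 0.9 0.3 3.9
   vertex 4.1 1.2 0.2
   vertex 1.8 0.5 4.4
  endloop
 endfacet
 facet normal -0.752 -0.169 -0.638
  outer loop
   vertex 0.9 0.3 3.9
   vertex 0.7 2.7 3.5
   vertex 2.1 4.4 1.4
  endloop
 endfacet
 facet normal -0.717 -0.198 -0.668
  outer loop
   vertex 0.9 0.3 3.9
   vertex 2.1 4.4 1.4
   vertex 4.1 1.2 0.2
  endloop
 endfacet
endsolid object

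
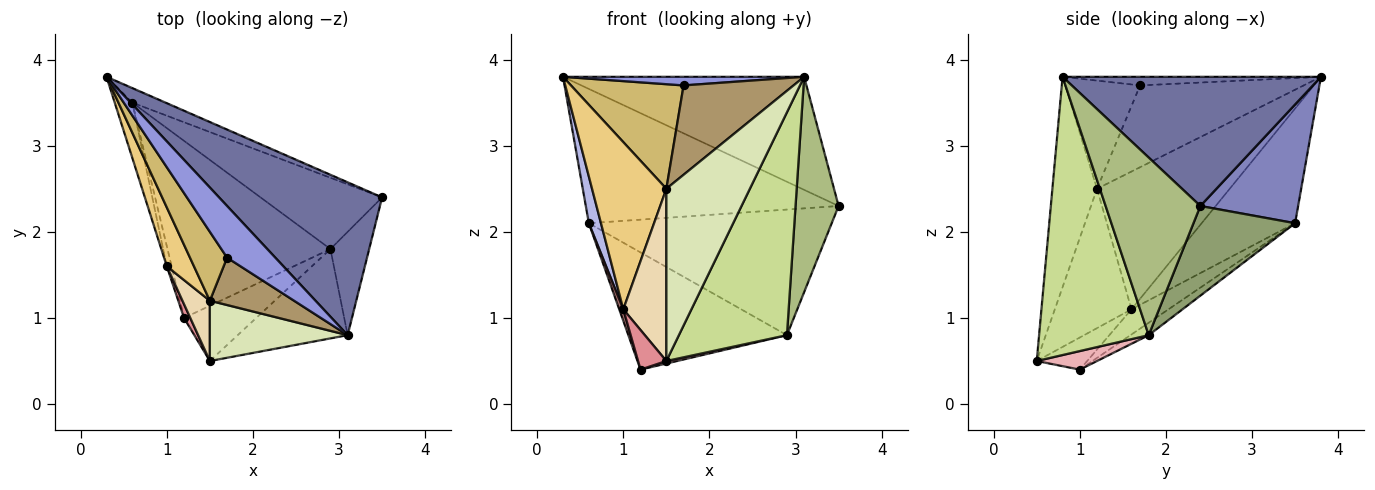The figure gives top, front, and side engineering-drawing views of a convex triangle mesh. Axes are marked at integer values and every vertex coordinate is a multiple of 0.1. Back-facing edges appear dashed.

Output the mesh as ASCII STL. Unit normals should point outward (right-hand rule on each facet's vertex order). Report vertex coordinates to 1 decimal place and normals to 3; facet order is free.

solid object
 facet normal 0.537 0.501 0.678
  outer loop
   vertex 3.1 0.8 3.8
   vertex 3.5 2.4 2.3
   vertex 0.3 3.8 3.8
  endloop
 endfacet
 facet normal 0.359 0.928 -0.100
  outer loop
   vertex 0.6 3.5 2.1
   vertex 0.3 3.8 3.8
   vertex 3.5 2.4 2.3
  endloop
 endfacet
 facet normal -0.173 -0.162 0.971
  outer loop
   vertex 1.7 1.7 3.7
   vertex 3.1 0.8 3.8
   vertex 0.3 3.8 3.8
  endloop
 endfacet
 facet normal -0.980 -0.127 -0.151
  outer loop
   vertex 1.0 1.6 1.1
   vertex 0.3 3.8 3.8
   vertex 0.6 3.5 2.1
  endloop
 endfacet
 facet normal 0.342 0.817 -0.464
  outer loop
   vertex 2.9 1.8 0.8
   vertex 0.6 3.5 2.1
   vertex 3.5 2.4 2.3
  endloop
 endfacet
 facet normal 0.893 -0.406 -0.195
  outer loop
   vertex 2.9 1.8 0.8
   vertex 3.5 2.4 2.3
   vertex 3.1 0.8 3.8
  endloop
 endfacet
 facet normal 0.686 -0.676 -0.271
  outer loop
   vertex 2.9 1.8 0.8
   vertex 3.1 0.8 3.8
   vertex 1.5 0.5 0.5
  endloop
 endfacet
 facet normal -0.450 -0.843 0.295
  outer loop
   vertex 1.5 1.2 2.5
   vertex 1.5 0.5 0.5
   vertex 3.1 0.8 3.8
  endloop
 endfacet
 facet normal -0.515 -0.757 0.401
  outer loop
   vertex 1.5 1.2 2.5
   vertex 3.1 0.8 3.8
   vertex 1.7 1.7 3.7
  endloop
 endfacet
 facet normal -0.772 -0.531 0.350
  outer loop
   vertex 1.5 1.2 2.5
   vertex 1.7 1.7 3.7
   vertex 0.3 3.8 3.8
  endloop
 endfacet
 facet normal -0.860 -0.482 0.169
  outer loop
   vertex 1.5 1.2 2.5
   vertex 0.3 3.8 3.8
   vertex 1.0 1.6 1.1
  endloop
 endfacet
 facet normal -0.859 -0.483 0.169
  outer loop
   vertex 1.5 1.2 2.5
   vertex 1.0 1.6 1.1
   vertex 1.5 0.5 0.5
  endloop
 endfacet
 facet normal -0.976 -0.107 -0.187
  outer loop
   vertex 1.2 1.0 0.4
   vertex 1.0 1.6 1.1
   vertex 0.6 3.5 2.1
  endloop
 endfacet
 facet normal -0.063 0.551 -0.832
  outer loop
   vertex 1.2 1.0 0.4
   vertex 0.6 3.5 2.1
   vertex 2.9 1.8 0.8
  endloop
 endfacet
 facet normal -0.860 -0.482 0.168
  outer loop
   vertex 1.2 1.0 0.4
   vertex 1.5 0.5 0.5
   vertex 1.0 1.6 1.1
  endloop
 endfacet
 facet normal 0.249 -0.044 -0.968
  outer loop
   vertex 1.2 1.0 0.4
   vertex 2.9 1.8 0.8
   vertex 1.5 0.5 0.5
  endloop
 endfacet
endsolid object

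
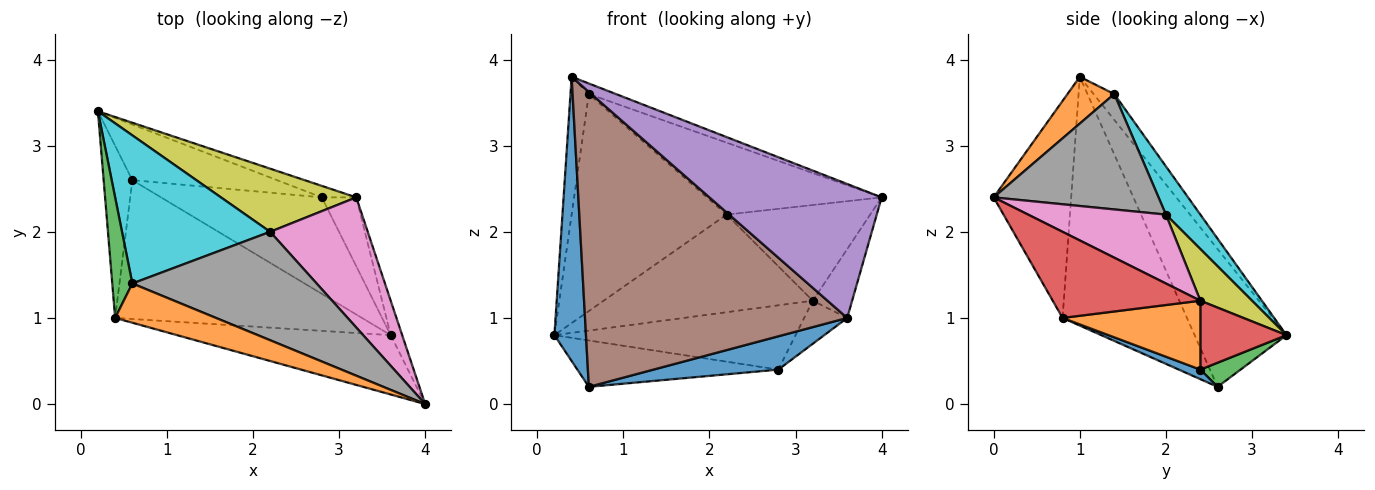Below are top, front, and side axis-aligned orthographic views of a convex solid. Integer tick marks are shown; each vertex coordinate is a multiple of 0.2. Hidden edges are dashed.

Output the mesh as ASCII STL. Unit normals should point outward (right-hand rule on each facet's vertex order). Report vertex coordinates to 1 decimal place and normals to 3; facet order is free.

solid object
 facet normal -0.928 -0.319 -0.193
  outer loop
   vertex 0.6 2.6 0.2
   vertex 0.4 1.0 3.8
   vertex 0.2 3.4 0.8
  endloop
 endfacet
 facet normal 0.409 0.237 0.882
  outer loop
   vertex 0.6 1.4 3.6
   vertex 0.4 1.0 3.8
   vertex 4.0 0.0 2.4
  endloop
 endfacet
 facet normal -0.646 0.574 0.503
  outer loop
   vertex 0.6 1.4 3.6
   vertex 0.2 3.4 0.8
   vertex 0.4 1.0 3.8
  endloop
 endfacet
 facet normal 0.958 0.256 -0.128
  outer loop
   vertex 3.6 0.8 1.0
   vertex 3.2 2.4 1.2
   vertex 4.0 0.0 2.4
  endloop
 endfacet
 facet normal -0.381 -0.846 -0.374
  outer loop
   vertex 3.6 0.8 1.0
   vertex 4.0 0.0 2.4
   vertex 0.4 1.0 3.8
  endloop
 endfacet
 facet normal -0.394 -0.831 -0.391
  outer loop
   vertex 3.6 0.8 1.0
   vertex 0.4 1.0 3.8
   vertex 0.6 2.6 0.2
  endloop
 endfacet
 facet normal 0.494 0.515 0.700
  outer loop
   vertex 2.2 2.0 2.2
   vertex 4.0 0.0 2.4
   vertex 3.2 2.4 1.2
  endloop
 endfacet
 facet normal 0.463 0.490 0.739
  outer loop
   vertex 2.2 2.0 2.2
   vertex 0.6 1.4 3.6
   vertex 4.0 0.0 2.4
  endloop
 endfacet
 facet normal 0.203 0.822 0.532
  outer loop
   vertex 2.2 2.0 2.2
   vertex 3.2 2.4 1.2
   vertex 0.2 3.4 0.8
  endloop
 endfacet
 facet normal 0.181 0.812 0.554
  outer loop
   vertex 2.2 2.0 2.2
   vertex 0.2 3.4 0.8
   vertex 0.6 1.4 3.6
  endloop
 endfacet
 facet normal 0.056 -0.326 -0.944
  outer loop
   vertex 2.8 2.4 0.4
   vertex 3.6 0.8 1.0
   vertex 0.6 2.6 0.2
  endloop
 endfacet
 facet normal 0.861 0.269 -0.431
  outer loop
   vertex 2.8 2.4 0.4
   vertex 3.2 2.4 1.2
   vertex 3.6 0.8 1.0
  endloop
 endfacet
 facet normal 0.127 0.635 -0.762
  outer loop
   vertex 2.8 2.4 0.4
   vertex 0.6 2.6 0.2
   vertex 0.2 3.4 0.8
  endloop
 endfacet
 facet normal 0.332 0.929 -0.166
  outer loop
   vertex 2.8 2.4 0.4
   vertex 0.2 3.4 0.8
   vertex 3.2 2.4 1.2
  endloop
 endfacet
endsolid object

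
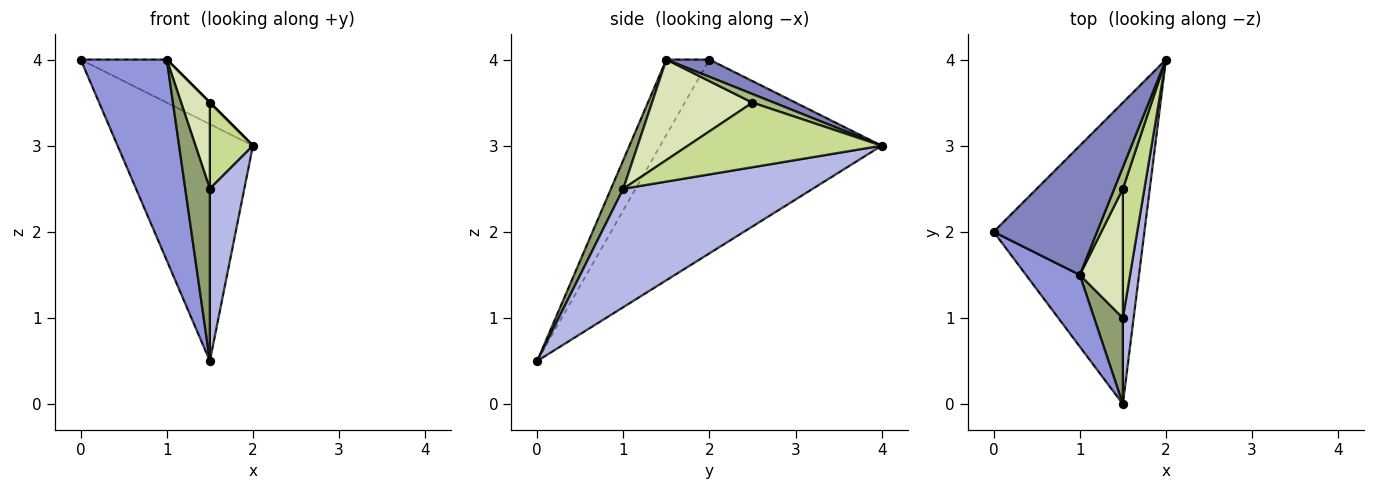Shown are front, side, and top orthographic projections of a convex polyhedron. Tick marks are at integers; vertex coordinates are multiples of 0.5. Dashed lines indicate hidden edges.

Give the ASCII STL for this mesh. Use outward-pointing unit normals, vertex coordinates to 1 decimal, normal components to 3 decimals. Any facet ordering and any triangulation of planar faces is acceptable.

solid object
 facet normal -0.711 0.434 -0.553
  outer loop
   vertex 1.5 0.0 0.5
   vertex 0.0 2.0 4.0
   vertex 2.0 4.0 3.0
  endloop
 endfacet
 facet normal 0.156 0.312 0.937
  outer loop
   vertex 1.0 1.5 4.0
   vertex 2.0 4.0 3.0
   vertex 0.0 2.0 4.0
  endloop
 endfacet
 facet normal -0.426 -0.852 0.304
  outer loop
   vertex 1.0 1.5 4.0
   vertex 0.0 2.0 4.0
   vertex 1.5 0.0 0.5
  endloop
 endfacet
 facet normal 0.980 -0.178 0.089
  outer loop
   vertex 1.5 1.0 2.5
   vertex 1.5 0.0 0.5
   vertex 2.0 4.0 3.0
  endloop
 endfacet
 facet normal 0.408 -0.816 0.408
  outer loop
   vertex 1.5 1.0 2.5
   vertex 1.0 1.5 4.0
   vertex 1.5 0.0 0.5
  endloop
 endfacet
 facet normal 0.707 0.000 0.707
  outer loop
   vertex 1.5 2.5 3.5
   vertex 2.0 4.0 3.0
   vertex 1.0 1.5 4.0
  endloop
 endfacet
 facet normal 0.928 -0.206 0.309
  outer loop
   vertex 1.5 2.5 3.5
   vertex 1.5 1.0 2.5
   vertex 2.0 4.0 3.0
  endloop
 endfacet
 facet normal 0.889 -0.254 0.381
  outer loop
   vertex 1.5 2.5 3.5
   vertex 1.0 1.5 4.0
   vertex 1.5 1.0 2.5
  endloop
 endfacet
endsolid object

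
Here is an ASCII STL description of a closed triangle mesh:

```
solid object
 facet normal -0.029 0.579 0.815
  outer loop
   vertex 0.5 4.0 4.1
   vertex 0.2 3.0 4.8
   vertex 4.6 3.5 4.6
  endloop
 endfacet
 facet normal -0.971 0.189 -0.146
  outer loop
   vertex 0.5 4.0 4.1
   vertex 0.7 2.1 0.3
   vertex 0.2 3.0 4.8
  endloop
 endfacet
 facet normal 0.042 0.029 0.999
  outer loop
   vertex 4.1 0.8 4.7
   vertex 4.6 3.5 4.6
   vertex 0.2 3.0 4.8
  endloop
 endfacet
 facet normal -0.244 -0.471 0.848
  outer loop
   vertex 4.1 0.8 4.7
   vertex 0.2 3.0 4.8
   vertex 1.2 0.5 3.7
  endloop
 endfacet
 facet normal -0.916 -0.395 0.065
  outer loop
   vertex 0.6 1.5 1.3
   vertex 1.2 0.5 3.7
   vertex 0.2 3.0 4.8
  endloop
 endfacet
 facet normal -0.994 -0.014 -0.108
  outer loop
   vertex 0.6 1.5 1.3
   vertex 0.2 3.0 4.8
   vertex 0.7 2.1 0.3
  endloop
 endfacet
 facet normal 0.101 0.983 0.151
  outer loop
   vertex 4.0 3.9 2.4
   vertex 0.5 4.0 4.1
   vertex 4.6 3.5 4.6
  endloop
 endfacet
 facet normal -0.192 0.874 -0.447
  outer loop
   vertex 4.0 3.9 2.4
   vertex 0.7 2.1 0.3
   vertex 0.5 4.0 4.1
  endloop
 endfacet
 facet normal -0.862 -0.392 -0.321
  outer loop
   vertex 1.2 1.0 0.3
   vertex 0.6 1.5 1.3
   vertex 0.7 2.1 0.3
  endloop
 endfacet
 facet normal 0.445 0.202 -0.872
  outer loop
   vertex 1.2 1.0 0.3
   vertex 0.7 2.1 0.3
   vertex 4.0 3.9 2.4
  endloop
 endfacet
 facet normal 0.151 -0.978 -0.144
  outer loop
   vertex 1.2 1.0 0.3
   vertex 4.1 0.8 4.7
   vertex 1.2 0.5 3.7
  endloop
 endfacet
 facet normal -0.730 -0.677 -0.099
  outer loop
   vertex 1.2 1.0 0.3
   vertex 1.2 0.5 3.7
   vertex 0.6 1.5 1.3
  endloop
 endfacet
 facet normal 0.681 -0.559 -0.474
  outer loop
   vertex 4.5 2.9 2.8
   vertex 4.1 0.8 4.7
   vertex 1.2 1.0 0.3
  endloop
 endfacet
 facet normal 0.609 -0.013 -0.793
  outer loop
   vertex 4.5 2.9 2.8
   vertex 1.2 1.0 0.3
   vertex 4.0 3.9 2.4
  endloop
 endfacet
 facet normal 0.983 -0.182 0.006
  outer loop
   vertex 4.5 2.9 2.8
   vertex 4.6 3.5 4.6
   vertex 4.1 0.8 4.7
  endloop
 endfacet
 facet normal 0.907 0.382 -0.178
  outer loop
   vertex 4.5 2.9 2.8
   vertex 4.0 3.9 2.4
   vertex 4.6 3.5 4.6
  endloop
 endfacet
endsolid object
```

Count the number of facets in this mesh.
16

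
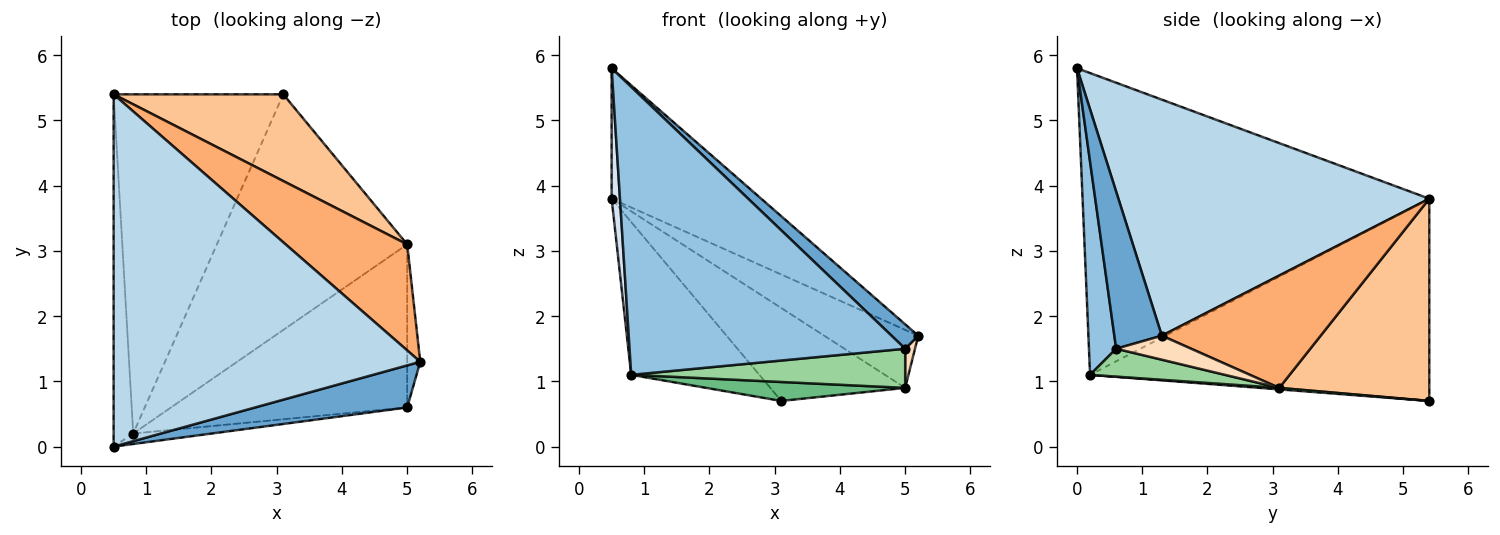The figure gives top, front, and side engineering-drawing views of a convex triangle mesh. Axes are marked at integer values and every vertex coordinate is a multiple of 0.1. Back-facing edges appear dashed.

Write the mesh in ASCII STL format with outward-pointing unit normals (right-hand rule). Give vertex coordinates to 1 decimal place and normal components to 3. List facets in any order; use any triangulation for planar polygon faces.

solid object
 facet normal 0.666 -0.375 0.645
  outer loop
   vertex 5.0 0.6 1.5
   vertex 5.2 1.3 1.7
   vertex 0.5 0.0 5.8
  endloop
 endfacet
 facet normal 0.098 -0.995 -0.036
  outer loop
   vertex 0.8 0.2 1.1
   vertex 5.0 0.6 1.5
   vertex 0.5 0.0 5.8
  endloop
 endfacet
 facet normal 0.585 0.282 0.760
  outer loop
   vertex 0.5 5.4 3.8
   vertex 0.5 0.0 5.8
   vertex 5.2 1.3 1.7
  endloop
 endfacet
 facet normal -0.998 -0.024 -0.065
  outer loop
   vertex 0.5 5.4 3.8
   vertex 0.8 0.2 1.1
   vertex 0.5 0.0 5.8
  endloop
 endfacet
 facet normal -0.736 0.278 -0.617
  outer loop
   vertex 0.5 5.4 3.8
   vertex 3.1 5.4 0.7
   vertex 0.8 0.2 1.1
  endloop
 endfacet
 facet normal 0.630 0.373 0.681
  outer loop
   vertex 5.0 3.1 0.9
   vertex 0.5 5.4 3.8
   vertex 5.2 1.3 1.7
  endloop
 endfacet
 facet normal 0.631 0.567 0.529
  outer loop
   vertex 5.0 3.1 0.9
   vertex 3.1 5.4 0.7
   vertex 0.5 5.4 3.8
  endloop
 endfacet
 facet normal 0.873 -0.114 -0.474
  outer loop
   vertex 5.0 3.1 0.9
   vertex 5.2 1.3 1.7
   vertex 5.0 0.6 1.5
  endloop
 endfacet
 facet normal 0.008 -0.080 -0.997
  outer loop
   vertex 5.0 3.1 0.9
   vertex 0.8 0.2 1.1
   vertex 3.1 5.4 0.7
  endloop
 endfacet
 facet normal 0.114 -0.232 -0.966
  outer loop
   vertex 5.0 3.1 0.9
   vertex 5.0 0.6 1.5
   vertex 0.8 0.2 1.1
  endloop
 endfacet
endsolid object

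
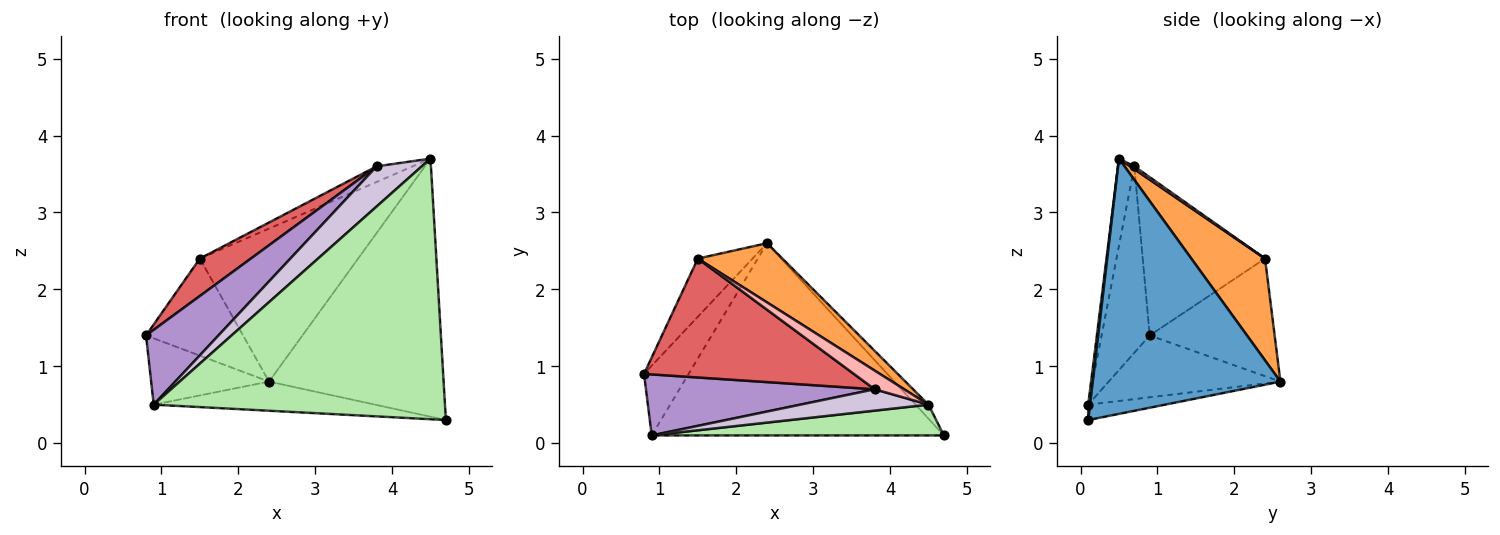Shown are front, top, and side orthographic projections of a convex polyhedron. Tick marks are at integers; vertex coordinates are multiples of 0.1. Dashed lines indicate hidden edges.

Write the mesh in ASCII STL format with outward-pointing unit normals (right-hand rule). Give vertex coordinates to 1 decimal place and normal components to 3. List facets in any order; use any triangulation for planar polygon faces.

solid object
 facet normal 0.732 0.681 -0.037
  outer loop
   vertex 4.5 0.5 3.7
   vertex 4.7 0.1 0.3
   vertex 2.4 2.6 0.8
  endloop
 endfacet
 facet normal -0.741 0.576 -0.345
  outer loop
   vertex 1.5 2.4 2.4
   vertex 2.4 2.6 0.8
   vertex 0.8 0.9 1.4
  endloop
 endfacet
 facet normal 0.398 0.855 0.331
  outer loop
   vertex 1.5 2.4 2.4
   vertex 4.5 0.5 3.7
   vertex 2.4 2.6 0.8
  endloop
 endfacet
 facet normal -0.709 0.486 -0.511
  outer loop
   vertex 0.9 0.1 0.5
   vertex 0.8 0.9 1.4
   vertex 2.4 2.6 0.8
  endloop
 endfacet
 facet normal -0.052 0.150 -0.987
  outer loop
   vertex 0.9 0.1 0.5
   vertex 2.4 2.6 0.8
   vertex 4.7 0.1 0.3
  endloop
 endfacet
 facet normal 0.006 -0.993 0.117
  outer loop
   vertex 0.9 0.1 0.5
   vertex 4.7 0.1 0.3
   vertex 4.5 0.5 3.7
  endloop
 endfacet
 facet normal -0.584 -0.244 0.774
  outer loop
   vertex 3.8 0.7 3.6
   vertex 1.5 2.4 2.4
   vertex 0.8 0.9 1.4
  endloop
 endfacet
 facet normal 0.073 0.639 0.765
  outer loop
   vertex 3.8 0.7 3.6
   vertex 4.5 0.5 3.7
   vertex 1.5 2.4 2.4
  endloop
 endfacet
 facet normal -0.458 -0.689 0.562
  outer loop
   vertex 3.8 0.7 3.6
   vertex 0.8 0.9 1.4
   vertex 0.9 0.1 0.5
  endloop
 endfacet
 facet normal -0.304 -0.841 0.447
  outer loop
   vertex 3.8 0.7 3.6
   vertex 0.9 0.1 0.5
   vertex 4.5 0.5 3.7
  endloop
 endfacet
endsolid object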